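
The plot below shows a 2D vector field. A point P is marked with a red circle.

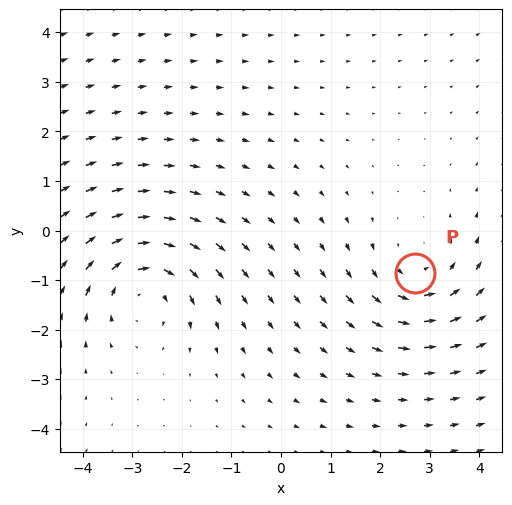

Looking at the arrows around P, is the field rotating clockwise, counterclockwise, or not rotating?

counterclockwise

Near P at (2.7, -0.9) the arrows circulate counterclockwise. The curl (z-component) there is about +2; positive curl means counterclockwise rotation.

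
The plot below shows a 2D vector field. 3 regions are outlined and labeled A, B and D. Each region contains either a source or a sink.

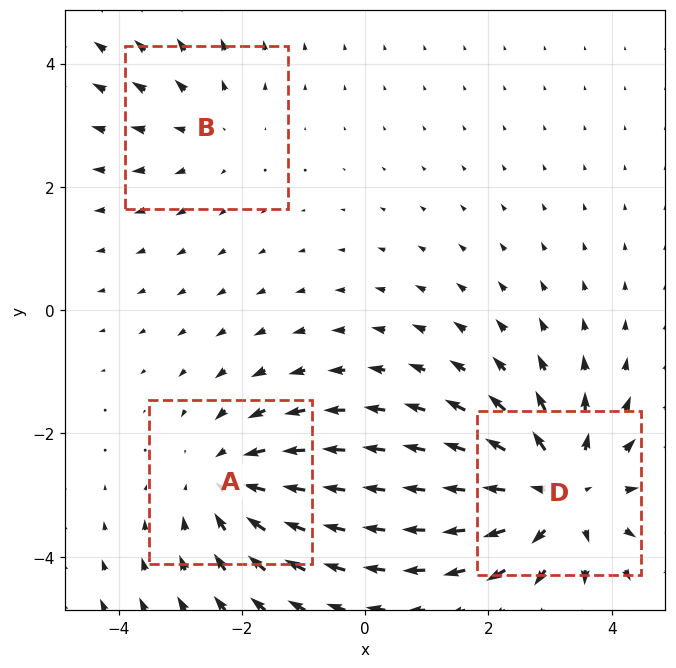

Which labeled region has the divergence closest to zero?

B

Divergence at each region's feature centre — A: about -3, B: about +2, D: about +4. Region B is closest to zero.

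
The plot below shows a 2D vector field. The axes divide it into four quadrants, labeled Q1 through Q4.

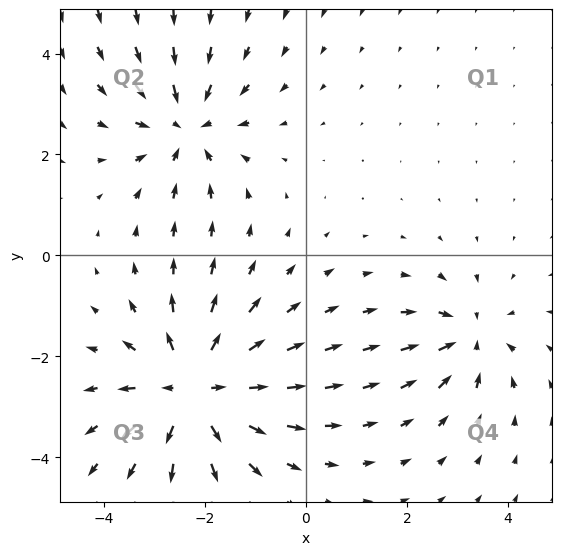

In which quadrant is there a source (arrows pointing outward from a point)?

Q3

The source sits at approximately (-2.2, -2.6), which lies in quadrant Q3. The divergence there is about +5, positive as expected for a source.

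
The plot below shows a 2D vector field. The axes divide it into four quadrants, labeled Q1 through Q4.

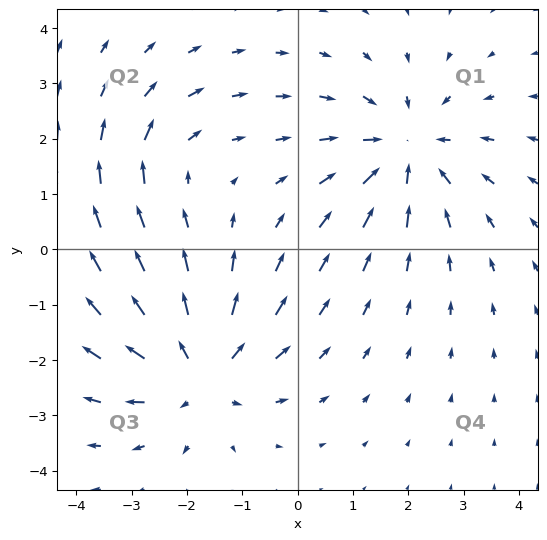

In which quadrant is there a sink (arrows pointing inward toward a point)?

The sink sits at approximately (2.0, 1.8), which lies in quadrant Q1. The divergence there is about -4, negative as expected for a sink.

Q1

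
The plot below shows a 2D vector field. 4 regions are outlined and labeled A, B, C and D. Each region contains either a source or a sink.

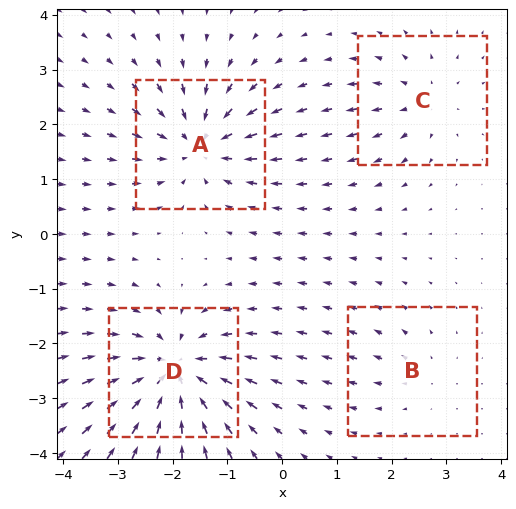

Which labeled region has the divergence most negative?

D

Divergence at each region's feature centre — A: about -7, B: about +3, C: about +4, D: about -8. Region D is most negative.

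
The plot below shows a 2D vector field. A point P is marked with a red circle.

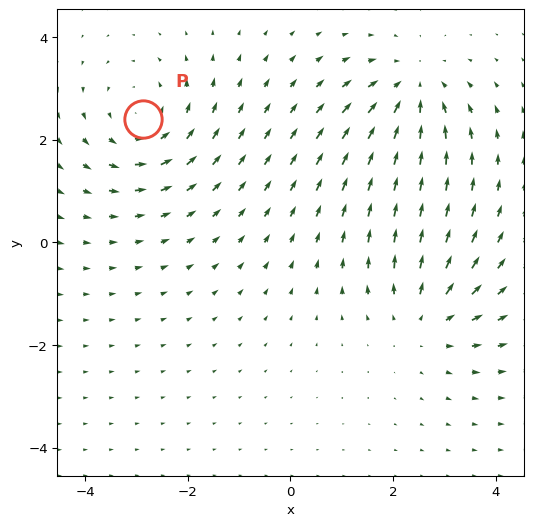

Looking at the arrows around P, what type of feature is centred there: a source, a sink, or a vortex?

vortex

At P (-2.9, 2.4) the arrows circulate counterclockwise. Divergence ≈0, curl about +2 — near-zero divergence with nonzero curl is a vortex.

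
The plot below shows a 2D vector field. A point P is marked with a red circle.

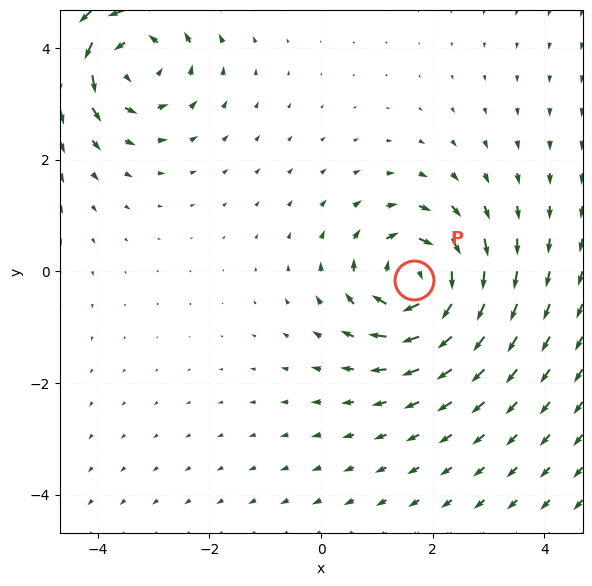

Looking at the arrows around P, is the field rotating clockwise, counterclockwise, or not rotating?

clockwise

Near P at (1.7, -0.2) the arrows circulate clockwise. The curl (z-component) there is about -5; negative curl means clockwise rotation.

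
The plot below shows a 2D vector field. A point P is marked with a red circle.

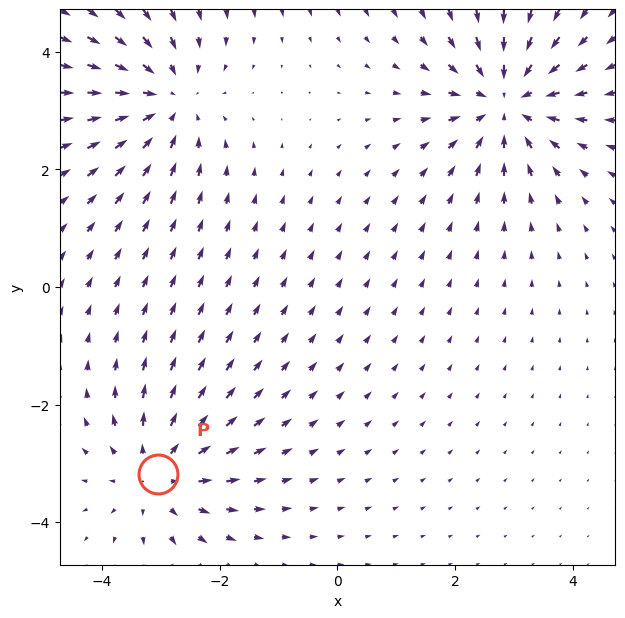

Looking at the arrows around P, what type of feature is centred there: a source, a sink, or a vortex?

source

At P (-3.1, -3.2) the arrows spread outward. Divergence about +3, curl ≈0 — positive divergence with near-zero curl is a source.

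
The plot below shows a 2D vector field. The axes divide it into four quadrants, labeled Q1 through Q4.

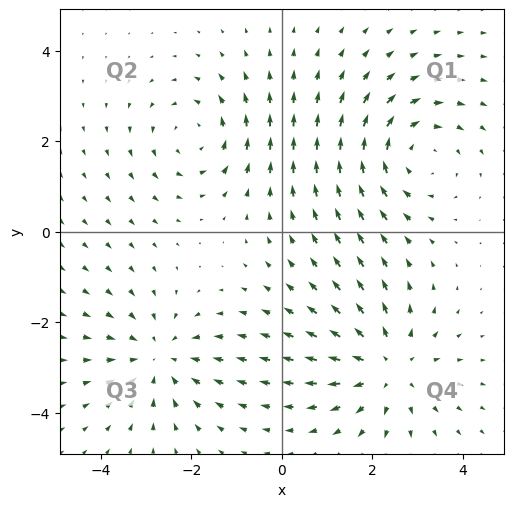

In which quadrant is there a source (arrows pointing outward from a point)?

Q4

The source sits at approximately (2.3, -3.0), which lies in quadrant Q4. The divergence there is about +4, positive as expected for a source.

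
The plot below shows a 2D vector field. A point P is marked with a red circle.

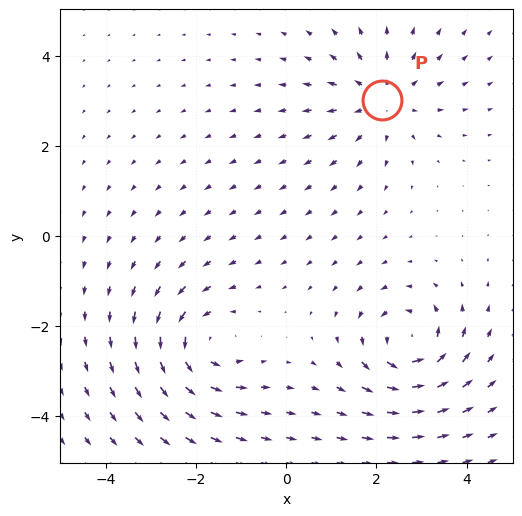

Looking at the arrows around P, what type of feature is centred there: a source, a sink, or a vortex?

At P (2.1, 3.0) the arrows spread outward. Divergence about +4, curl ≈0 — positive divergence with near-zero curl is a source.

source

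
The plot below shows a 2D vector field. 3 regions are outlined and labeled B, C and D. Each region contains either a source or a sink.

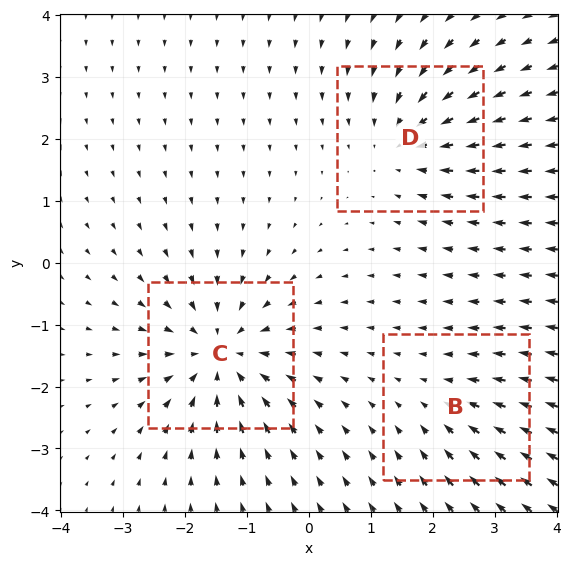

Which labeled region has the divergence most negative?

C

Divergence at each region's feature centre — B: about -2, C: about -5, D: about -3. Region C is most negative.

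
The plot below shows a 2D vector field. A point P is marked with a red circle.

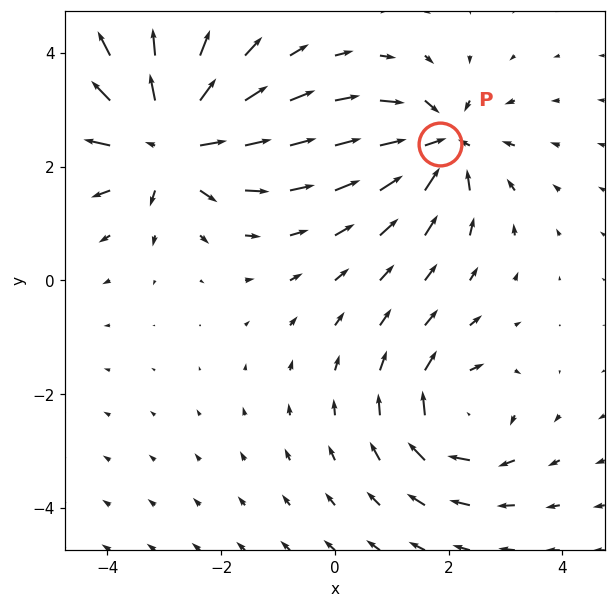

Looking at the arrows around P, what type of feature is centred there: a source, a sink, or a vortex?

sink

At P (1.9, 2.4) the arrows converge inward. Divergence about -4, curl ≈0 — negative divergence with near-zero curl is a sink.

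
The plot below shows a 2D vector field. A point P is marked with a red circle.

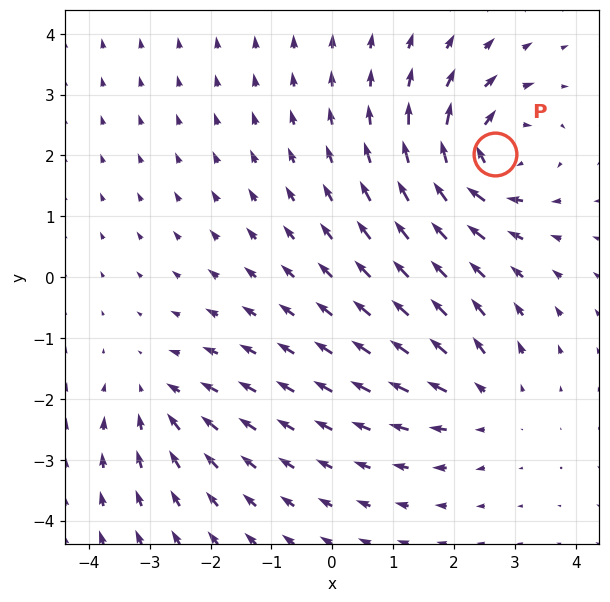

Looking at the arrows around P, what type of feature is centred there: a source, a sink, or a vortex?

At P (2.7, 2.0) the arrows circulate clockwise. Divergence ≈0, curl about -7 — near-zero divergence with nonzero curl is a vortex.

vortex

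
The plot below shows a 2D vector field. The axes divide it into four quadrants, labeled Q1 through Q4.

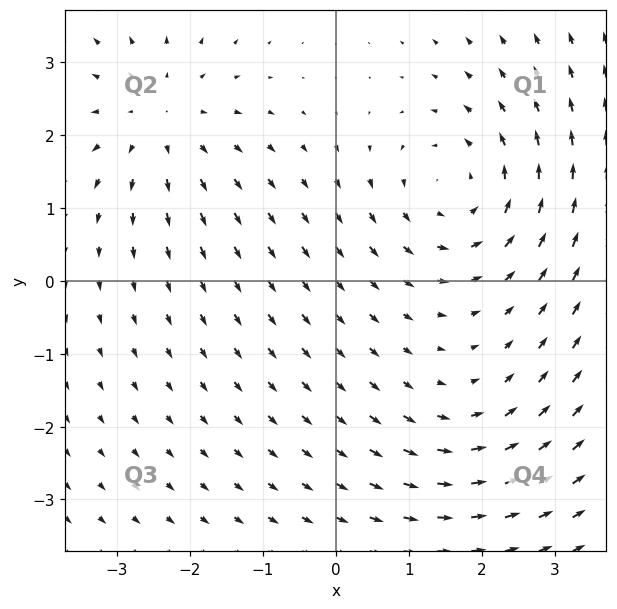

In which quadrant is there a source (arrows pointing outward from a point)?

The source sits at approximately (-2.4, 2.2), which lies in quadrant Q2. The divergence there is about +3, positive as expected for a source.

Q2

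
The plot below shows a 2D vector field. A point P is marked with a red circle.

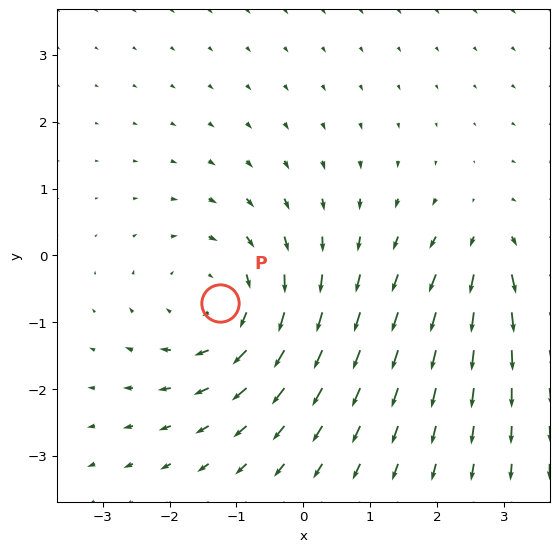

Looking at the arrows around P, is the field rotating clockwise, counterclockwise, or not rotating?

Near P at (-1.2, -0.7) the arrows circulate clockwise. The curl (z-component) there is about -4; negative curl means clockwise rotation.

clockwise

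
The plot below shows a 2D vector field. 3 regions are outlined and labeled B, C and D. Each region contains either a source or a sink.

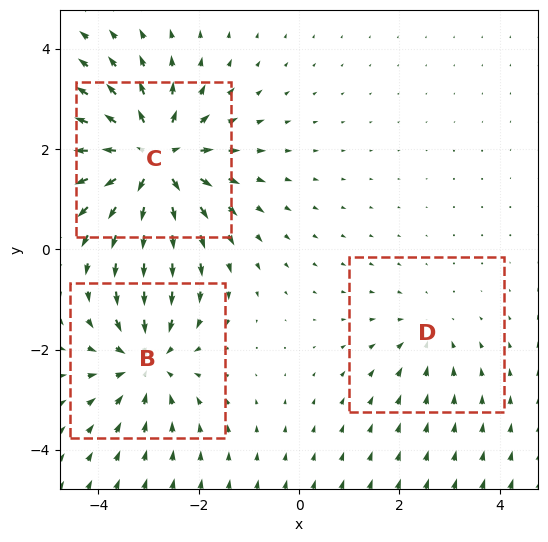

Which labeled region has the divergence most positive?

C

Divergence at each region's feature centre — B: about -4, C: about +5, D: about -2. Region C is most positive.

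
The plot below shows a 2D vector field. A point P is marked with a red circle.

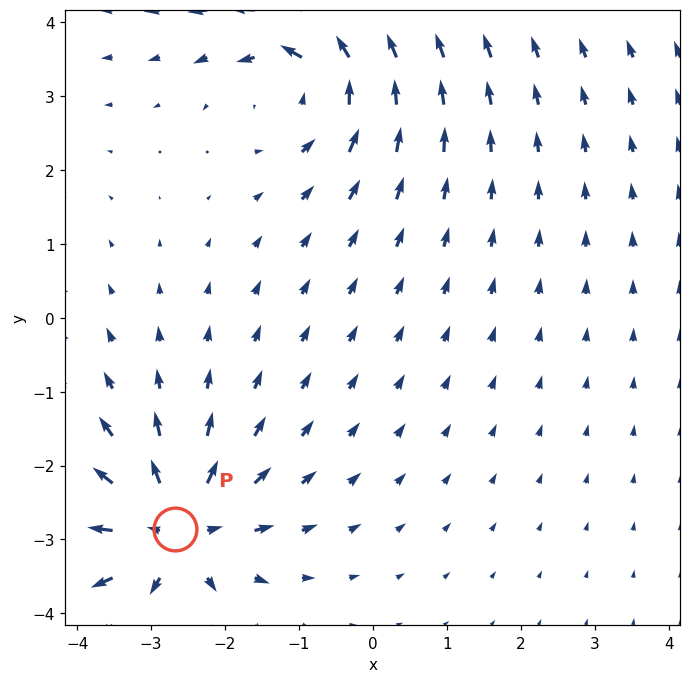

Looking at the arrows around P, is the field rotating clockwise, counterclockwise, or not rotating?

Near P at (-2.7, -2.9) the arrows show no circulation. The curl there is ≈0.

not rotating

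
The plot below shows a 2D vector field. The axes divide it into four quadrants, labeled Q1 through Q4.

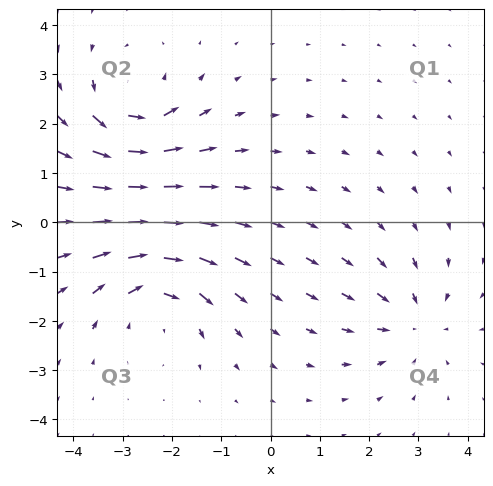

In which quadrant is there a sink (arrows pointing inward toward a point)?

The sink sits at approximately (2.9, -2.0), which lies in quadrant Q4. The divergence there is about -3, negative as expected for a sink.

Q4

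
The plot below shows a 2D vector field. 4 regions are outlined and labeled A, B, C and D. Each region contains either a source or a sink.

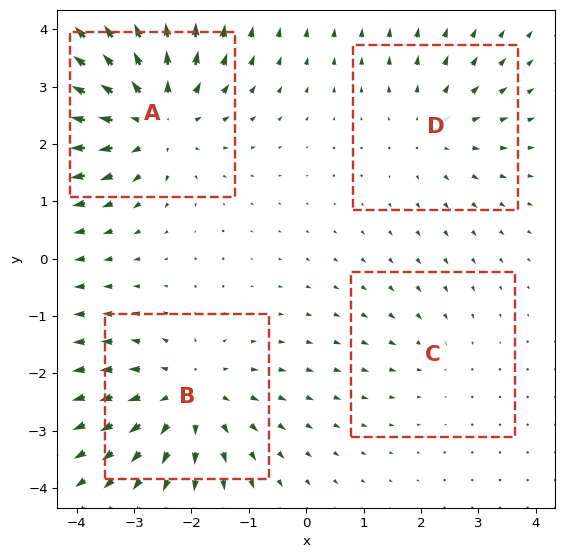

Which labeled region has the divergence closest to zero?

Divergence at each region's feature centre — A: about +6, B: about +4, C: about -2, D: about +3. Region C is closest to zero.

C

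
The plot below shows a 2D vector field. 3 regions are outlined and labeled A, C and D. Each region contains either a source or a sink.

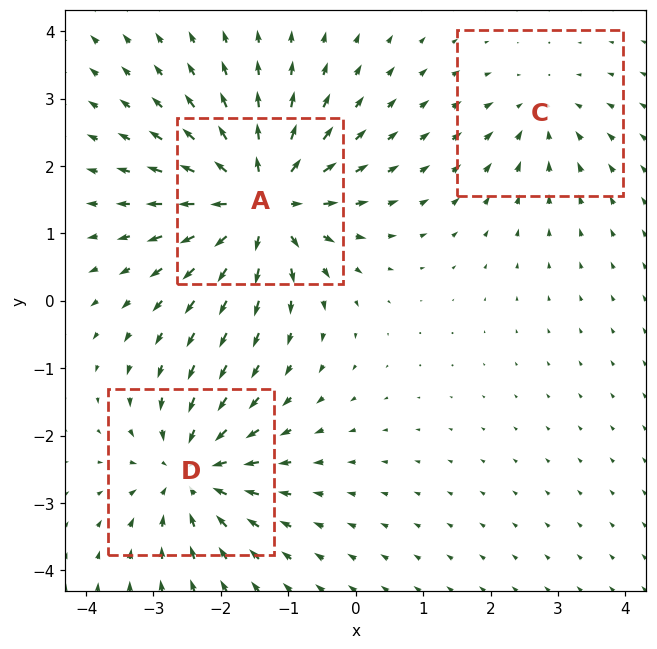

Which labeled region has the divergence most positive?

Divergence at each region's feature centre — A: about +6, C: about -2, D: about -4. Region A is most positive.

A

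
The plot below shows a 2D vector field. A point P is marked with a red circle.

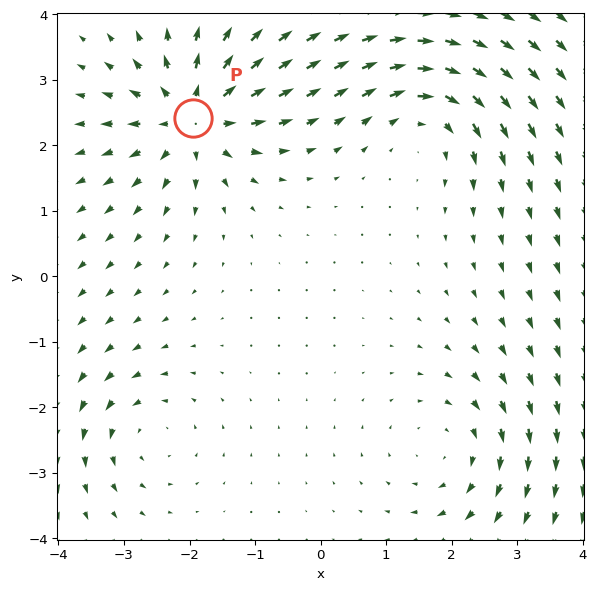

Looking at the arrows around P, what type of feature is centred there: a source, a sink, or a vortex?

source

At P (-1.9, 2.4) the arrows spread outward. Divergence about +7, curl ≈0 — positive divergence with near-zero curl is a source.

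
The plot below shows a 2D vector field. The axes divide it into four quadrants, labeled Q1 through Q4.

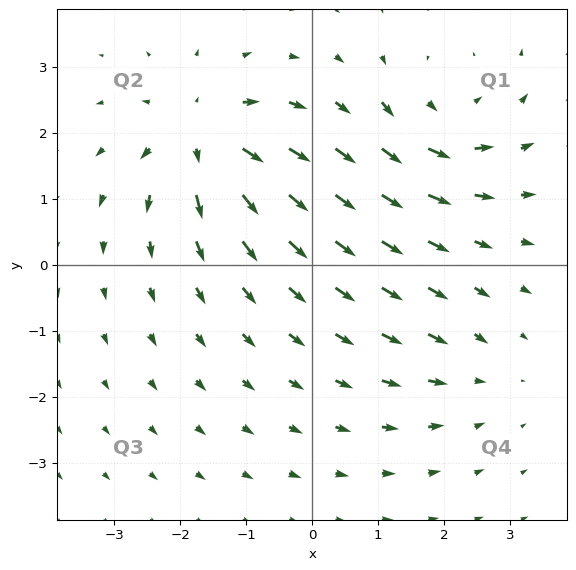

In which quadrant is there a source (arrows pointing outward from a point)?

The source sits at approximately (-1.7, 1.9), which lies in quadrant Q2. The divergence there is about +6, positive as expected for a source.

Q2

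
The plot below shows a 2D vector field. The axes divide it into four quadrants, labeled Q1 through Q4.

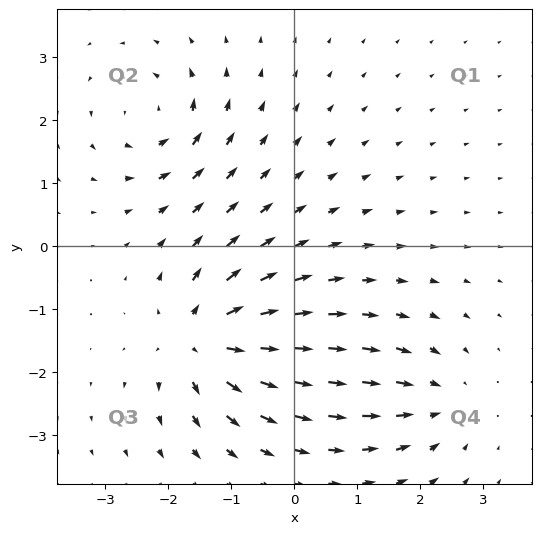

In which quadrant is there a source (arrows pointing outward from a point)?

The source sits at approximately (-1.5, -1.5), which lies in quadrant Q3. The divergence there is about +7, positive as expected for a source.

Q3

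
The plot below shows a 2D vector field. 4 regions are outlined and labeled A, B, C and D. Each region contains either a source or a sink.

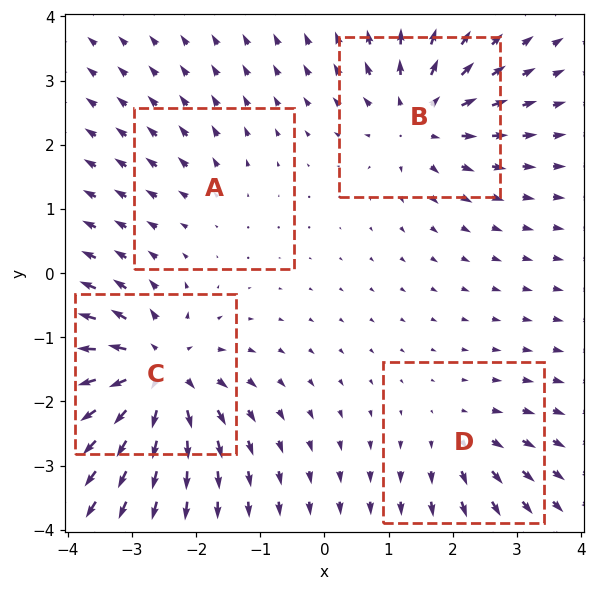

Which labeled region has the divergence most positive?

C

Divergence at each region's feature centre — A: about +2, B: about +6, C: about +9, D: about +4. Region C is most positive.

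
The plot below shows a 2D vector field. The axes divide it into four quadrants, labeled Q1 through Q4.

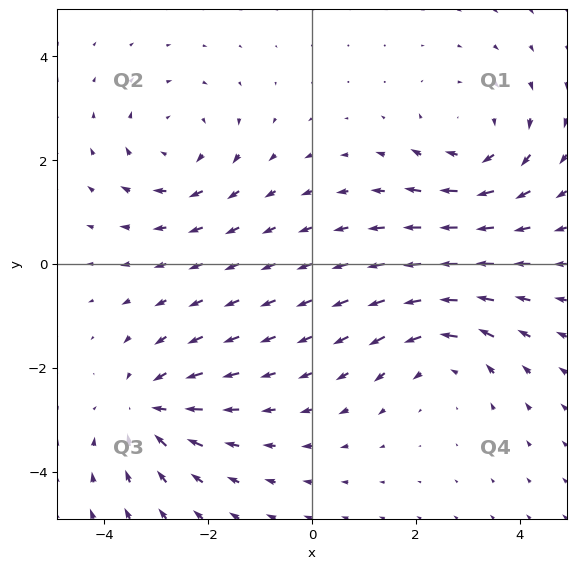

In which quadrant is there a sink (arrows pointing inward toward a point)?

Q3

The sink sits at approximately (-3.2, -2.8), which lies in quadrant Q3. The divergence there is about -4, negative as expected for a sink.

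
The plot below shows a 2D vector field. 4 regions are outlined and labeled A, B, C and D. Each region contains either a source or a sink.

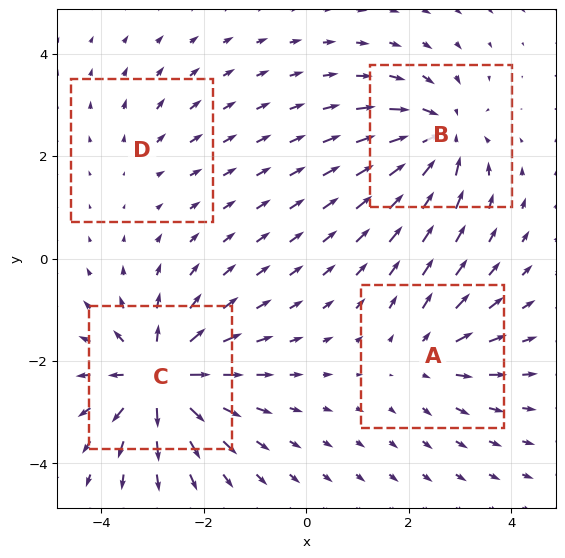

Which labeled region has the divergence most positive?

Divergence at each region's feature centre — A: about +4, B: about -6, C: about +8, D: about +2. Region C is most positive.

C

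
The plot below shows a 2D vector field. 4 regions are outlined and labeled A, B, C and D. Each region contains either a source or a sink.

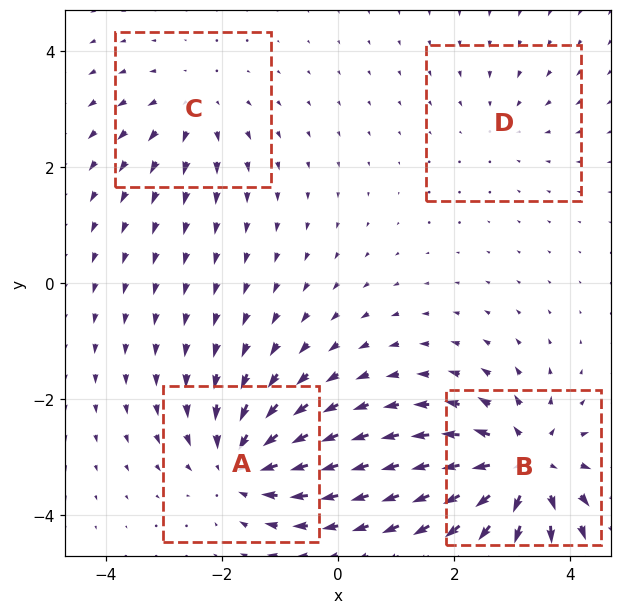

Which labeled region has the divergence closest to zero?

D

Divergence at each region's feature centre — A: about -6, B: about +7, C: about +3, D: about -2. Region D is closest to zero.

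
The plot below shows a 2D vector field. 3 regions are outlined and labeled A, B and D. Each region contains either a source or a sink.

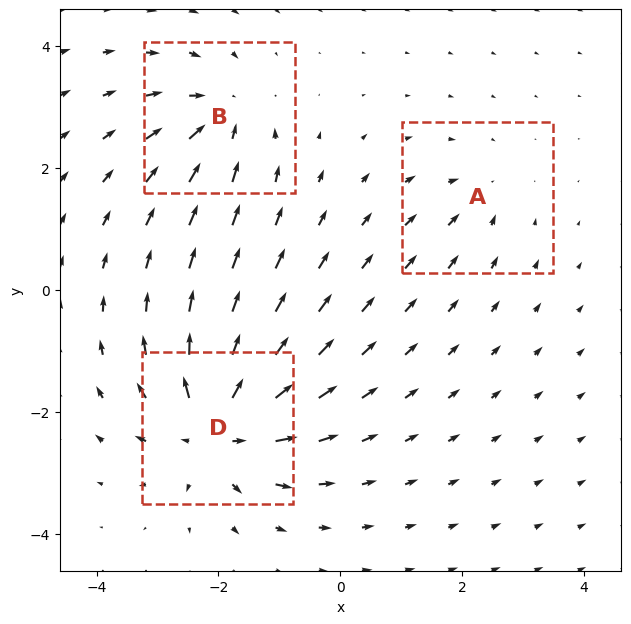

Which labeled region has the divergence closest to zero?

A

Divergence at each region's feature centre — A: about -2, B: about -4, D: about +6. Region A is closest to zero.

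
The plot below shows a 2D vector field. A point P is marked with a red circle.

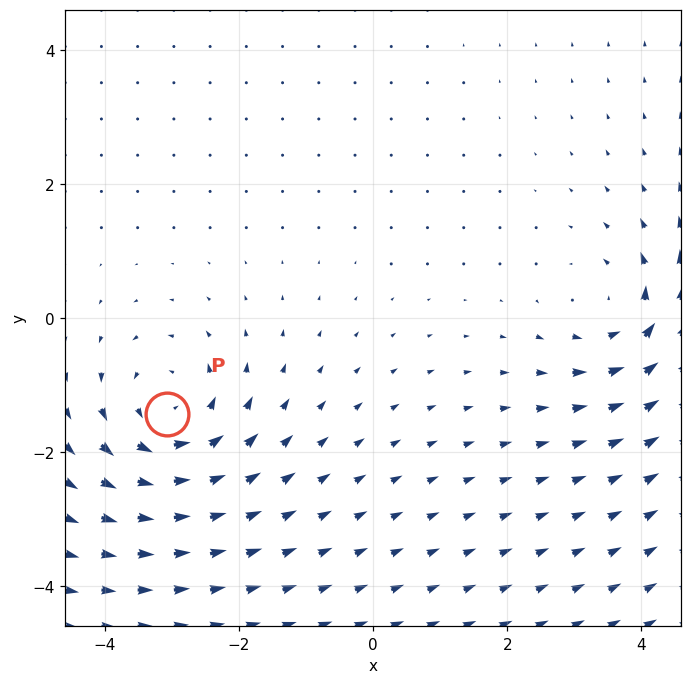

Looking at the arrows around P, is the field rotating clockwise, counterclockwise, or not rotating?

Near P at (-3.1, -1.4) the arrows circulate counterclockwise. The curl (z-component) there is about +5; positive curl means counterclockwise rotation.

counterclockwise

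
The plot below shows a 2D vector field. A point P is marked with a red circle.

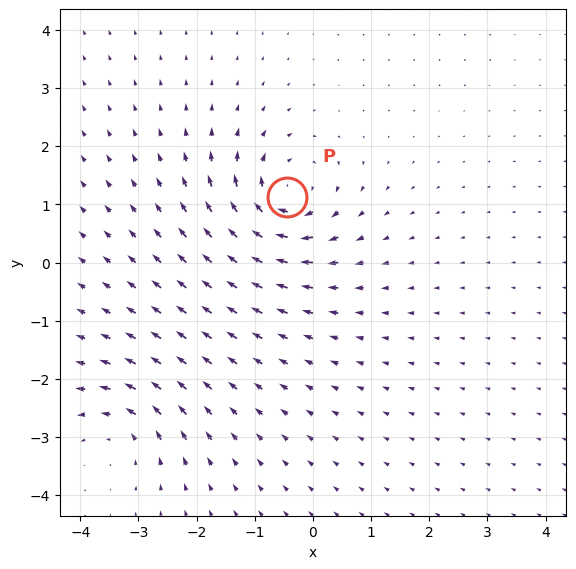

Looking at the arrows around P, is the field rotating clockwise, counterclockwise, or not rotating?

clockwise

Near P at (-0.5, 1.1) the arrows circulate clockwise. The curl (z-component) there is about -6; negative curl means clockwise rotation.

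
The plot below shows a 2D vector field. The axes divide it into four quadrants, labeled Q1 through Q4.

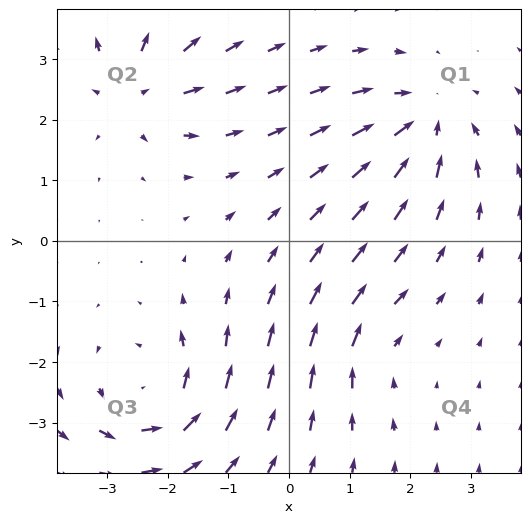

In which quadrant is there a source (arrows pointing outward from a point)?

The source sits at approximately (-2.5, 2.5), which lies in quadrant Q2. The divergence there is about +5, positive as expected for a source.

Q2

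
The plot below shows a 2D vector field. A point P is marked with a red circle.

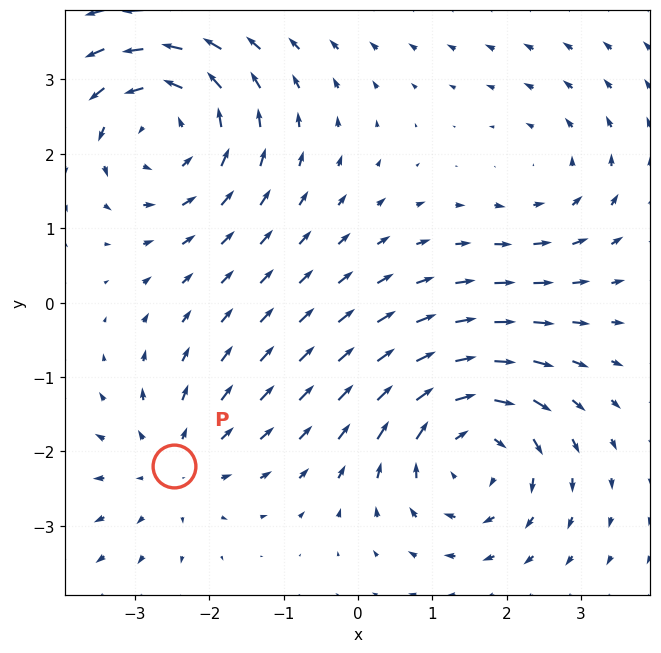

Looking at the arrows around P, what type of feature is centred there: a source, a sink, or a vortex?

source

At P (-2.5, -2.2) the arrows spread outward. Divergence about +3, curl ≈0 — positive divergence with near-zero curl is a source.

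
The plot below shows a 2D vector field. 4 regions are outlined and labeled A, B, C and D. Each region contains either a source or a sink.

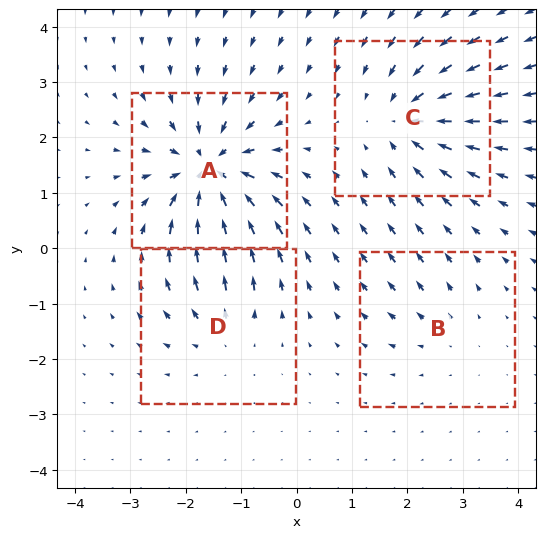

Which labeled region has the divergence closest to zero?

Divergence at each region's feature centre — A: about -8, B: about +2, C: about -6, D: about +4. Region B is closest to zero.

B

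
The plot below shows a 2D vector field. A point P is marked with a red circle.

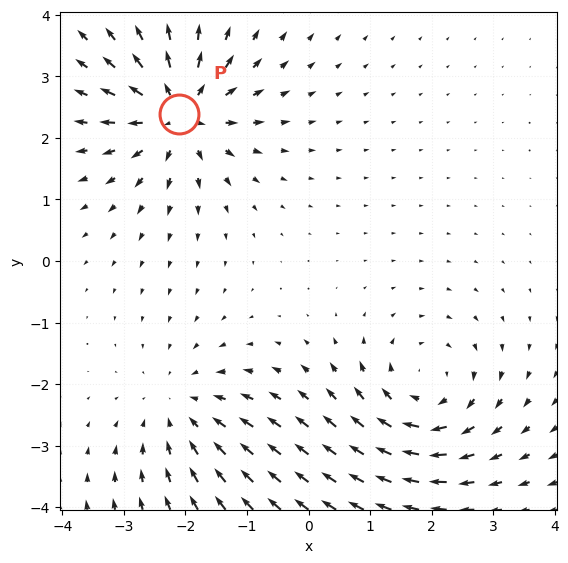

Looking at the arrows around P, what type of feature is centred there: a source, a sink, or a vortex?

source

At P (-2.1, 2.4) the arrows spread outward. Divergence about +7, curl ≈0 — positive divergence with near-zero curl is a source.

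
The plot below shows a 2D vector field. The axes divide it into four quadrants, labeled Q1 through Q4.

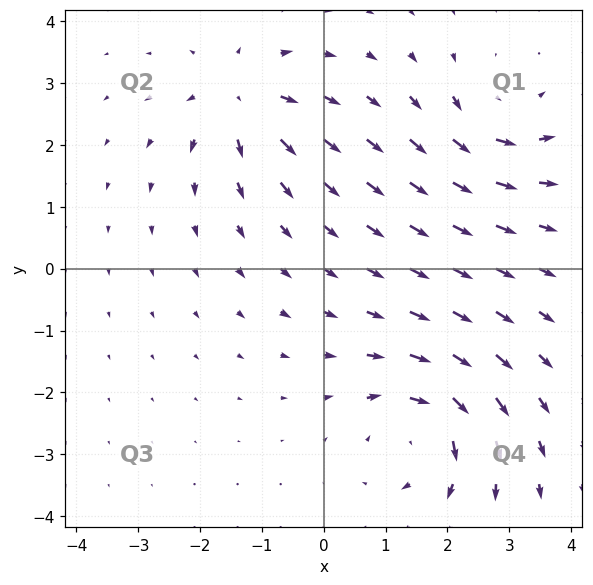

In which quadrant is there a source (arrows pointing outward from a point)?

The source sits at approximately (-1.4, 2.7), which lies in quadrant Q2. The divergence there is about +5, positive as expected for a source.

Q2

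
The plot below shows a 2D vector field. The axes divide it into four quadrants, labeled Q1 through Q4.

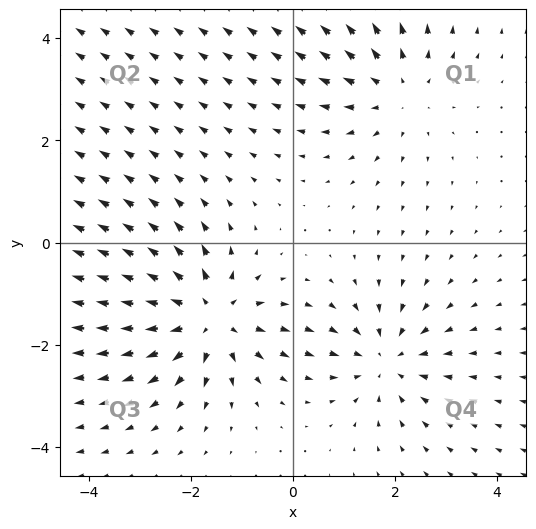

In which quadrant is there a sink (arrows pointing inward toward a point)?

The sink sits at approximately (1.8, -2.3), which lies in quadrant Q4. The divergence there is about -3, negative as expected for a sink.

Q4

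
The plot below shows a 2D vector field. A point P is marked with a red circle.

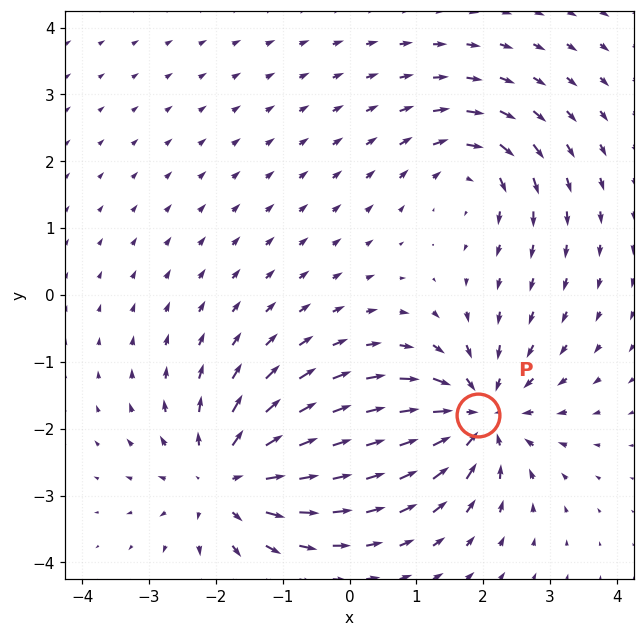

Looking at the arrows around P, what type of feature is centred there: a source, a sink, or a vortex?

sink

At P (1.9, -1.8) the arrows converge inward. Divergence about -5, curl ≈0 — negative divergence with near-zero curl is a sink.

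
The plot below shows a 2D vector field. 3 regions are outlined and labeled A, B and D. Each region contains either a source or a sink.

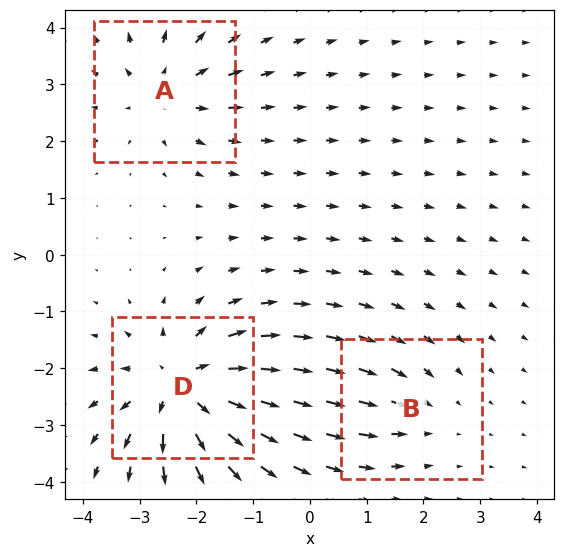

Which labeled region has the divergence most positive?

Divergence at each region's feature centre — A: about +3, B: about -2, D: about +6. Region D is most positive.

D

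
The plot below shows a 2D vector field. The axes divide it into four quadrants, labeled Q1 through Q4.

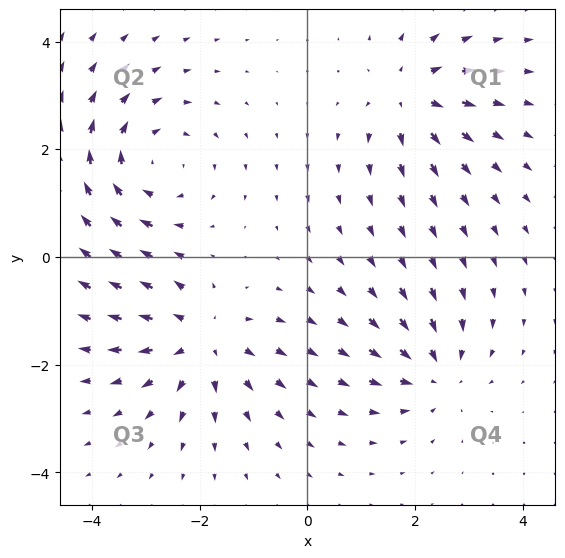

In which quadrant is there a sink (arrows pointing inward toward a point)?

The sink sits at approximately (2.4, -2.2), which lies in quadrant Q4. The divergence there is about -3, negative as expected for a sink.

Q4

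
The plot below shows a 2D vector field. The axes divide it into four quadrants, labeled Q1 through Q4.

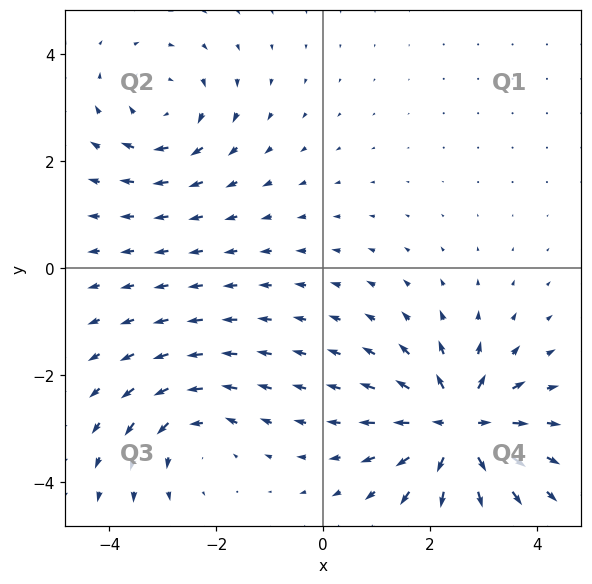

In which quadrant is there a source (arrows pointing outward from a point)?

Q4

The source sits at approximately (2.5, -3.0), which lies in quadrant Q4. The divergence there is about +7, positive as expected for a source.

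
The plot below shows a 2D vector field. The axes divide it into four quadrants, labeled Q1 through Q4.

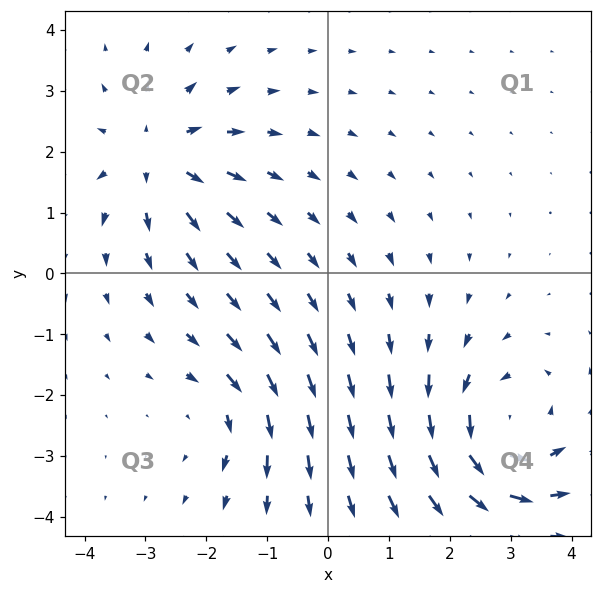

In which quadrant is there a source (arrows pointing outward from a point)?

The source sits at approximately (-2.8, 1.9), which lies in quadrant Q2. The divergence there is about +4, positive as expected for a source.

Q2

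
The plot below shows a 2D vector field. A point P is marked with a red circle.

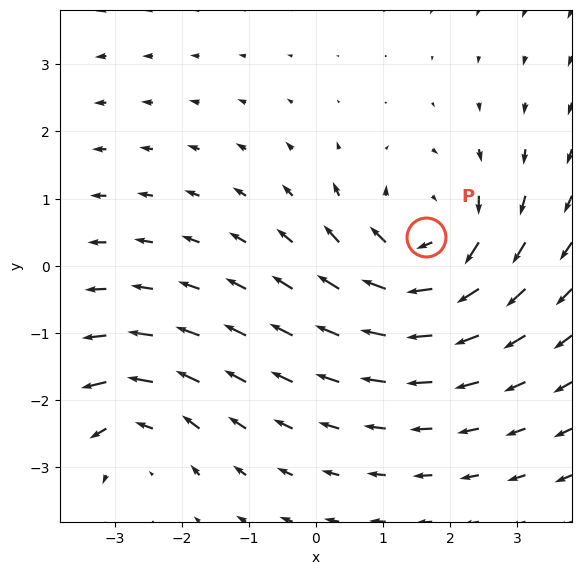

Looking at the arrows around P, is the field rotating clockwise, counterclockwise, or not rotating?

clockwise

Near P at (1.6, 0.4) the arrows circulate clockwise. The curl (z-component) there is about -4; negative curl means clockwise rotation.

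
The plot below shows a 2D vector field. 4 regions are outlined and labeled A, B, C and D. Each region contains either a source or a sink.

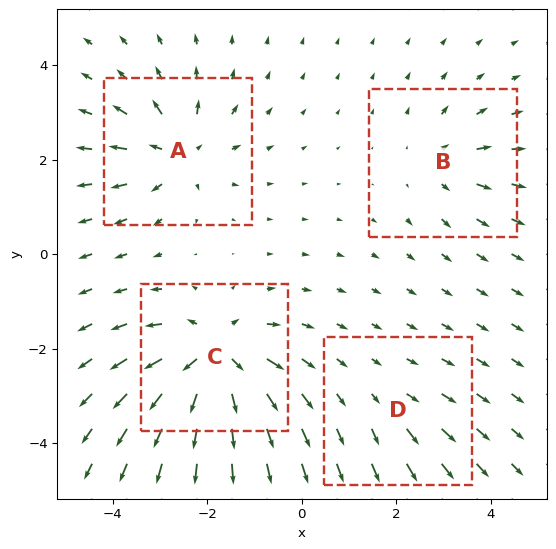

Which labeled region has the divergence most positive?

Divergence at each region's feature centre — A: about +6, B: about +4, C: about +8, D: about +2. Region C is most positive.

C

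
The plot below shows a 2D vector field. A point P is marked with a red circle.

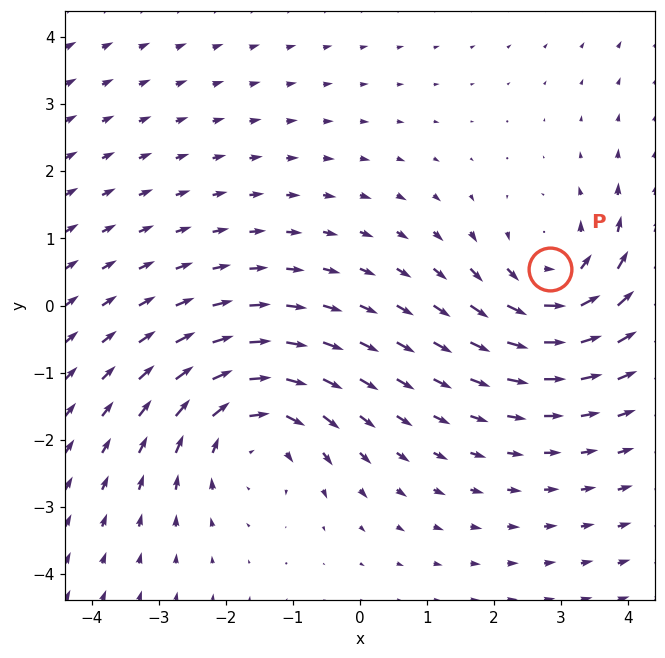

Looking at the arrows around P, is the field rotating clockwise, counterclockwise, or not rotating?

counterclockwise

Near P at (2.8, 0.5) the arrows circulate counterclockwise. The curl (z-component) there is about +3; positive curl means counterclockwise rotation.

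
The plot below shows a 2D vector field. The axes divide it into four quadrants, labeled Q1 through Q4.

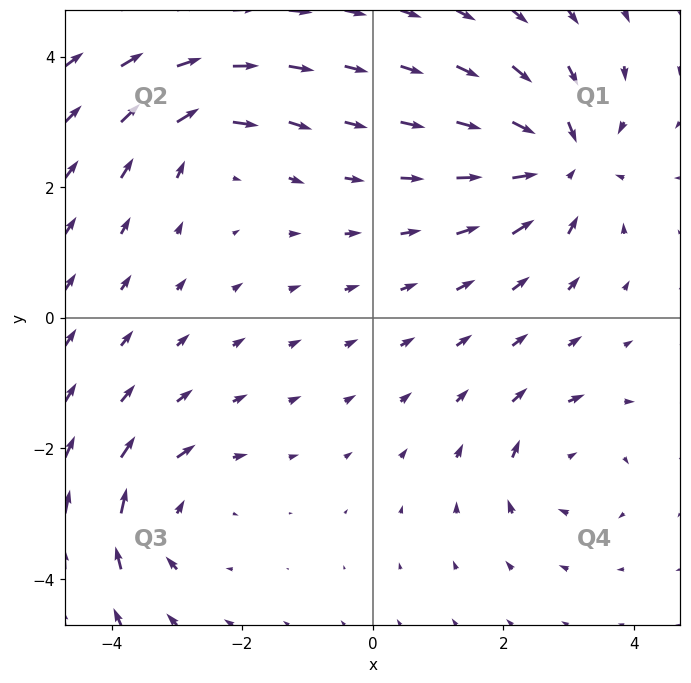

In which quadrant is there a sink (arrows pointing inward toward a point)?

The sink sits at approximately (2.9, 2.4), which lies in quadrant Q1. The divergence there is about -6, negative as expected for a sink.

Q1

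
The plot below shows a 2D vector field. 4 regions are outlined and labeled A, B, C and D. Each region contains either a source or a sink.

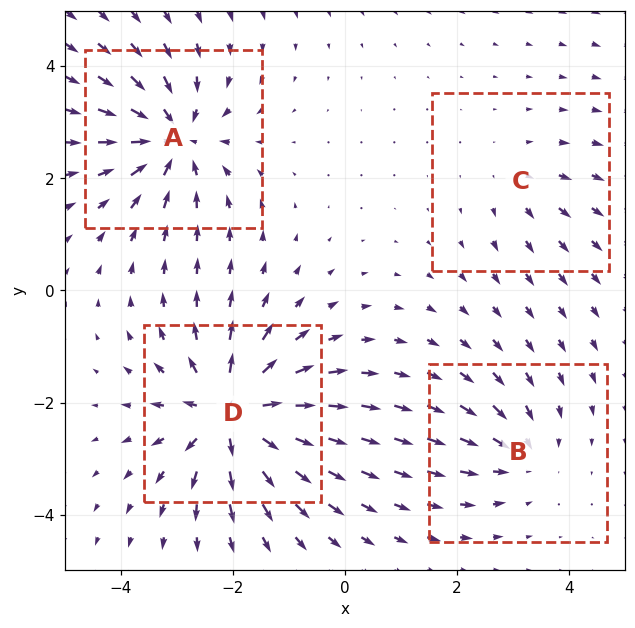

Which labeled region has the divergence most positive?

D

Divergence at each region's feature centre — A: about -6, B: about -4, C: about +2, D: about +8. Region D is most positive.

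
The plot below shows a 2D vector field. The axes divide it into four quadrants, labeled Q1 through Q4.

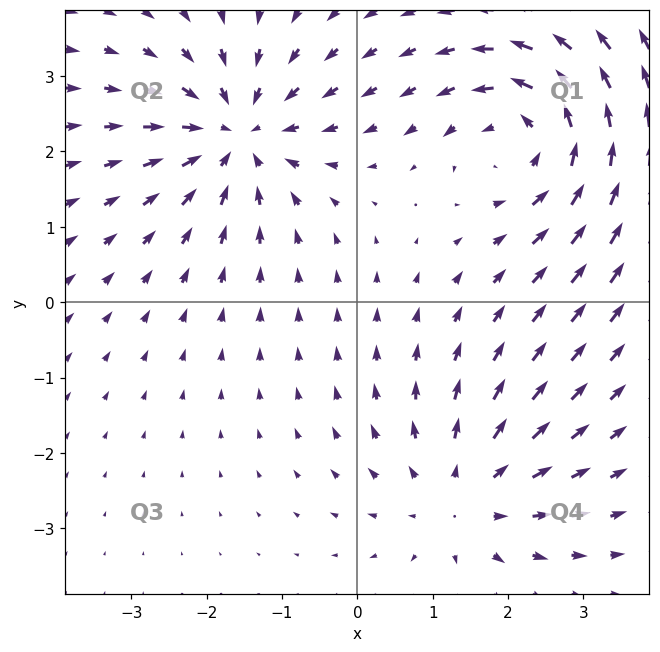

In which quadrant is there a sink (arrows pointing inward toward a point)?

The sink sits at approximately (-1.6, 2.2), which lies in quadrant Q2. The divergence there is about -4, negative as expected for a sink.

Q2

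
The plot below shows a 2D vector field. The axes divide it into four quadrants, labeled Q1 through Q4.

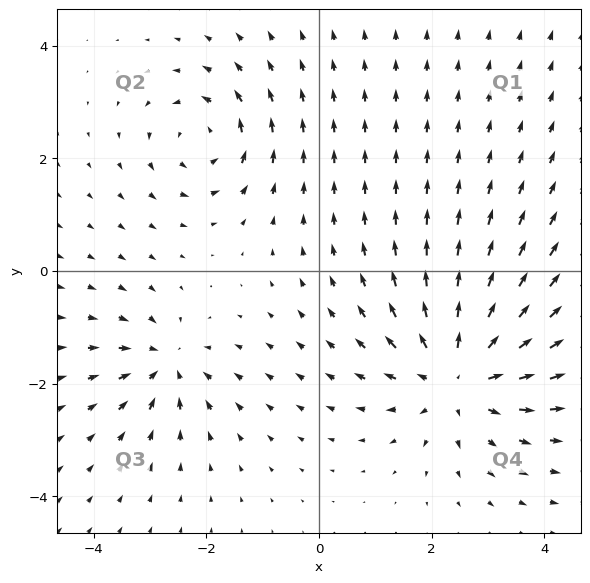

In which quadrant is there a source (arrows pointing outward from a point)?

The source sits at approximately (2.5, -1.9), which lies in quadrant Q4. The divergence there is about +5, positive as expected for a source.

Q4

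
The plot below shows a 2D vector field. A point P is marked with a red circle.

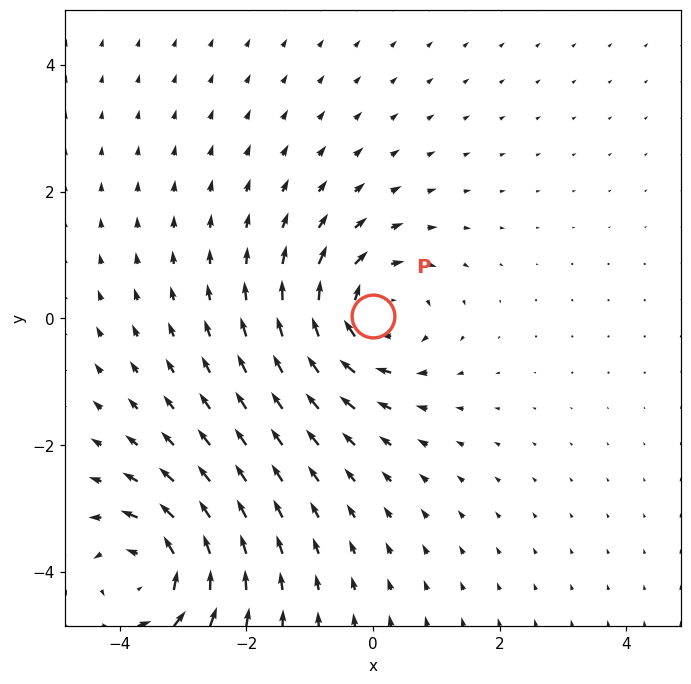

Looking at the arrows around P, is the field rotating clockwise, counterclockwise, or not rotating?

Near P at (-0.0, 0.0) the arrows circulate clockwise. The curl (z-component) there is about -5; negative curl means clockwise rotation.

clockwise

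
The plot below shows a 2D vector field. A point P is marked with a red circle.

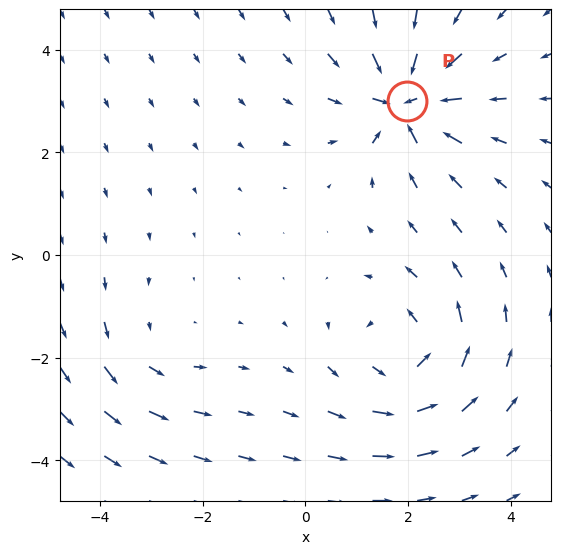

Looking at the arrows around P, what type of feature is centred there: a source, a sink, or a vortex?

sink

At P (2.0, 3.0) the arrows converge inward. Divergence about -6, curl ≈0 — negative divergence with near-zero curl is a sink.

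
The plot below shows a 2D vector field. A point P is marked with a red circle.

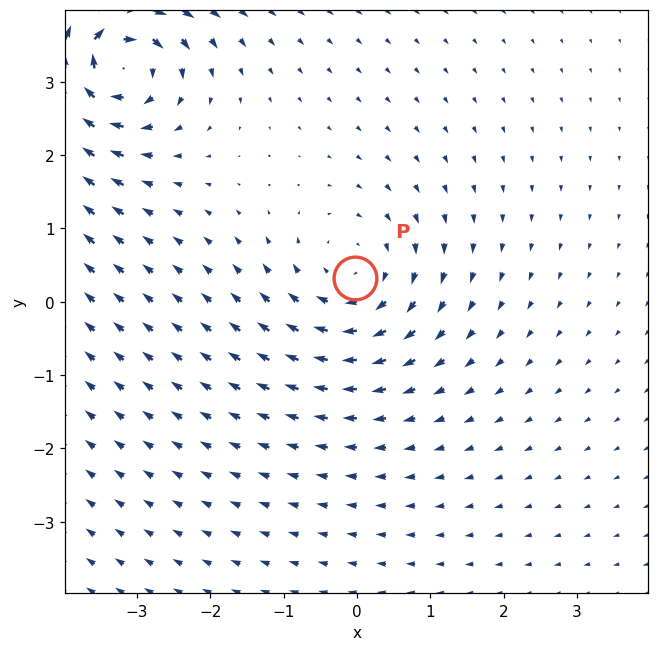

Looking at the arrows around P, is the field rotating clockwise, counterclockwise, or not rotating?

Near P at (-0.0, 0.3) the arrows circulate clockwise. The curl (z-component) there is about -3; negative curl means clockwise rotation.

clockwise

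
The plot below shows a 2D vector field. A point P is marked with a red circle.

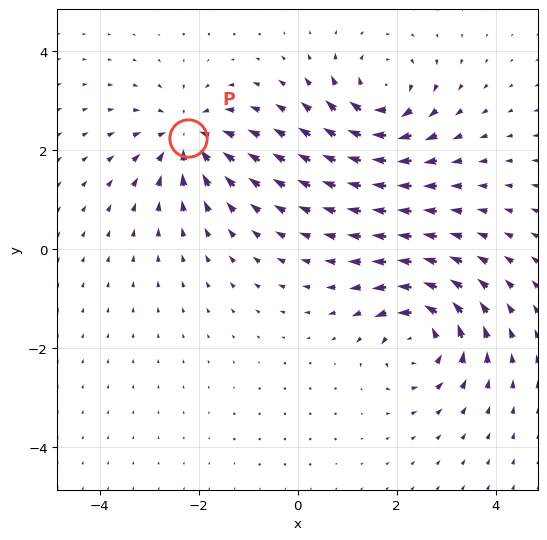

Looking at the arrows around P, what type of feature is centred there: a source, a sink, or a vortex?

At P (-2.2, 2.2) the arrows converge inward. Divergence about -5, curl ≈0 — negative divergence with near-zero curl is a sink.

sink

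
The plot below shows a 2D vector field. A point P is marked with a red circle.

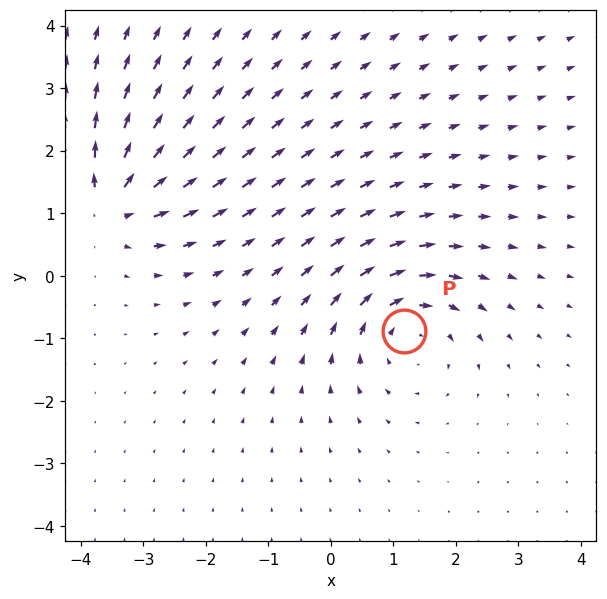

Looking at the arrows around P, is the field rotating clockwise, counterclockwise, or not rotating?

Near P at (1.2, -0.9) the arrows circulate clockwise. The curl (z-component) there is about -5; negative curl means clockwise rotation.

clockwise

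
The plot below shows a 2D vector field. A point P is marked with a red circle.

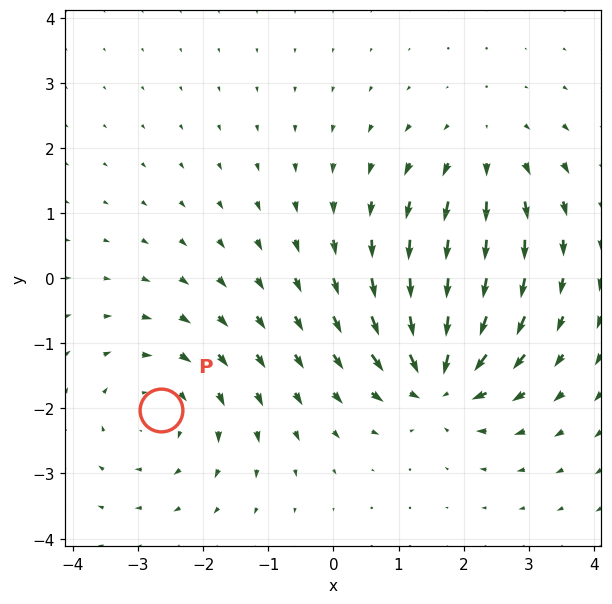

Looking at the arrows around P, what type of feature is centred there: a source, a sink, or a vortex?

vortex

At P (-2.6, -2.0) the arrows circulate clockwise. Divergence ≈0, curl about -3 — near-zero divergence with nonzero curl is a vortex.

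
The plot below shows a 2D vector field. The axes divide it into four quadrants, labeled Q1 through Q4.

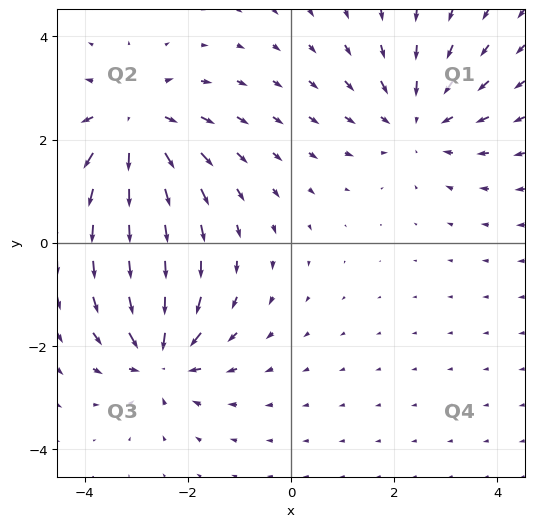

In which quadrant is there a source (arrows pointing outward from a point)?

Q2

The source sits at approximately (-3.1, 2.3), which lies in quadrant Q2. The divergence there is about +4, positive as expected for a source.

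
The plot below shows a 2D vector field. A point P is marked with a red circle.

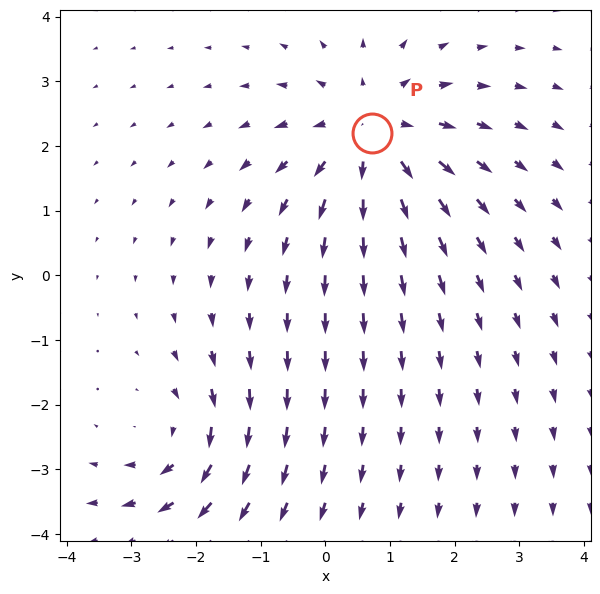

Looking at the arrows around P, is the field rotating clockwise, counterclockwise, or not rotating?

not rotating

Near P at (0.7, 2.2) the arrows show no circulation. The curl there is ≈0.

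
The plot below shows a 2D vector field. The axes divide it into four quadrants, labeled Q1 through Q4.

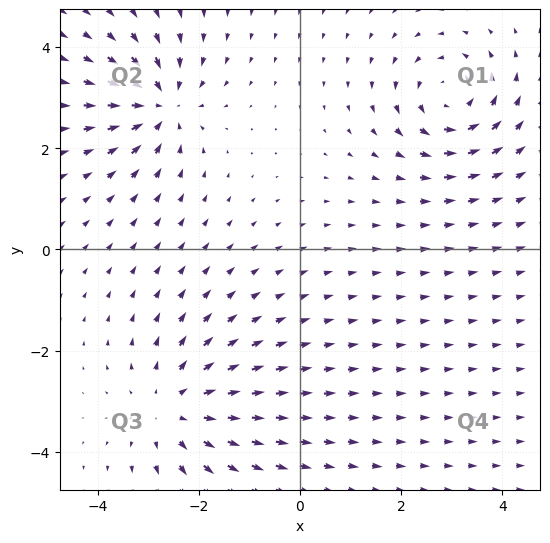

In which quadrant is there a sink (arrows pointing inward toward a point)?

Q2

The sink sits at approximately (-2.7, 2.9), which lies in quadrant Q2. The divergence there is about -6, negative as expected for a sink.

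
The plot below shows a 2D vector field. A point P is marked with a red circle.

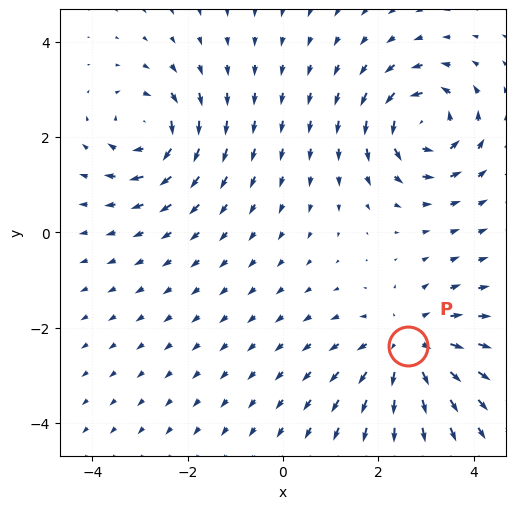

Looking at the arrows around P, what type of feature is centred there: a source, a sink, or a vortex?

At P (2.6, -2.4) the arrows spread outward. Divergence about +4, curl ≈0 — positive divergence with near-zero curl is a source.

source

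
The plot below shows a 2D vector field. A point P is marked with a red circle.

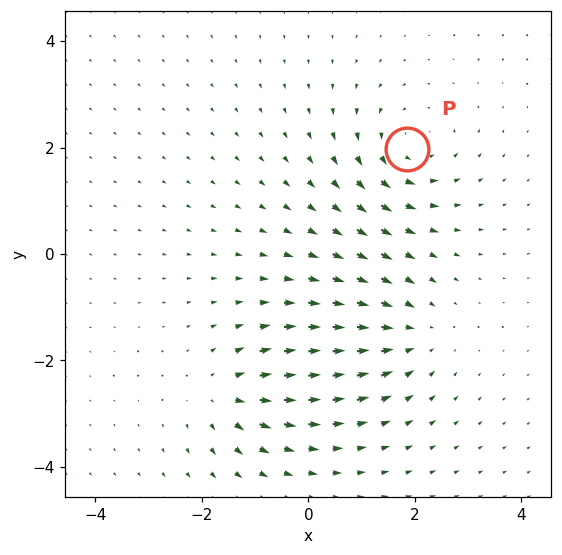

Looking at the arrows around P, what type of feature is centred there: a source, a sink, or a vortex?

At P (1.9, 2.0) the arrows circulate counterclockwise. Divergence ≈0, curl about +5 — near-zero divergence with nonzero curl is a vortex.

vortex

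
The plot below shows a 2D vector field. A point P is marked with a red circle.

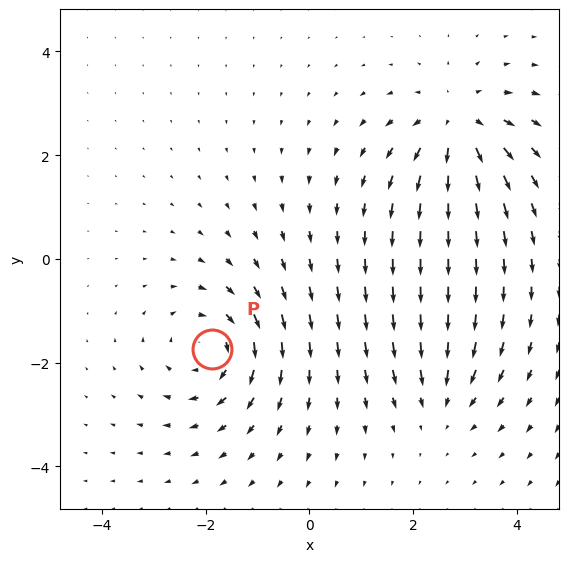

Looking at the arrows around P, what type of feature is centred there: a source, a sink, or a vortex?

vortex

At P (-1.9, -1.7) the arrows circulate clockwise. Divergence ≈0, curl about -5 — near-zero divergence with nonzero curl is a vortex.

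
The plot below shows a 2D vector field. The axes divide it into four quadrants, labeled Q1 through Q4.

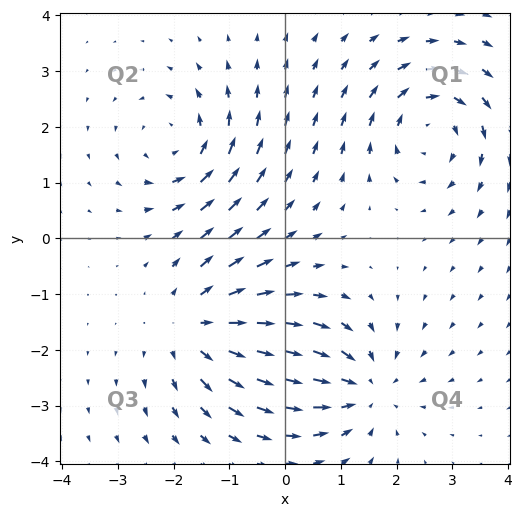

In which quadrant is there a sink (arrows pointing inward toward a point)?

The sink sits at approximately (1.4, -2.7), which lies in quadrant Q4. The divergence there is about -4, negative as expected for a sink.

Q4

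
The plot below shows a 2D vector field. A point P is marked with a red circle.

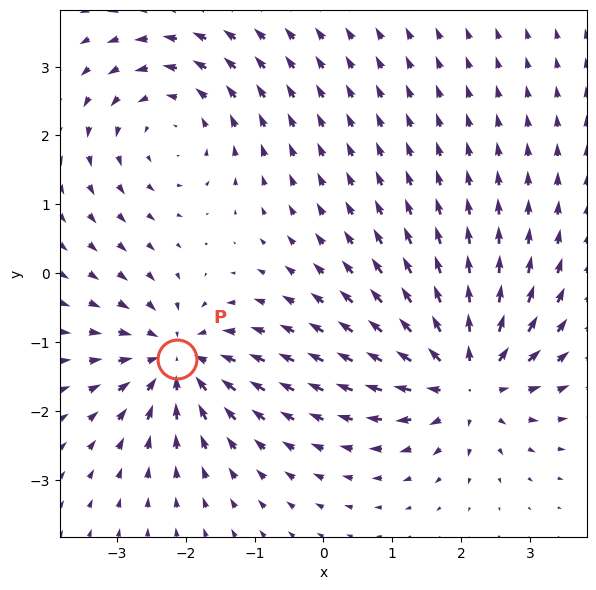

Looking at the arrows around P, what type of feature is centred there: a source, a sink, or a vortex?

sink

At P (-2.1, -1.3) the arrows converge inward. Divergence about -5, curl ≈0 — negative divergence with near-zero curl is a sink.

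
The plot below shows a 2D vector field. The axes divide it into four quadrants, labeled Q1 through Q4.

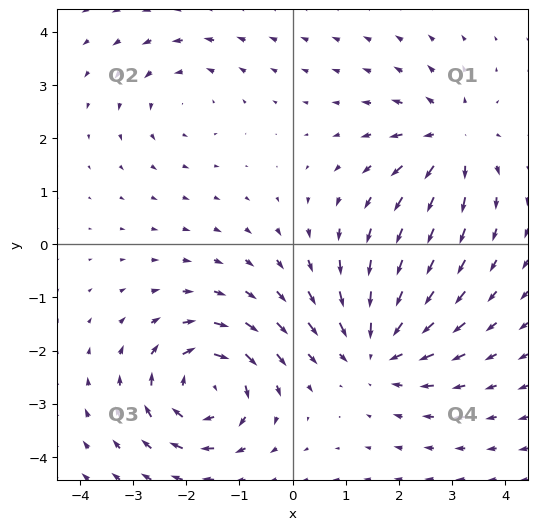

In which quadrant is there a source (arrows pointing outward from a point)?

The source sits at approximately (3.0, 2.0), which lies in quadrant Q1. The divergence there is about +5, positive as expected for a source.

Q1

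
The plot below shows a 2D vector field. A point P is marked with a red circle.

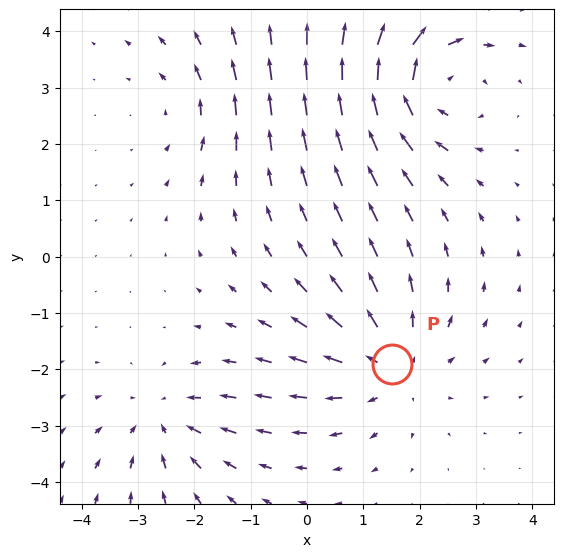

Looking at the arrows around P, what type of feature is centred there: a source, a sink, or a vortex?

source

At P (1.5, -1.9) the arrows spread outward. Divergence about +4, curl ≈0 — positive divergence with near-zero curl is a source.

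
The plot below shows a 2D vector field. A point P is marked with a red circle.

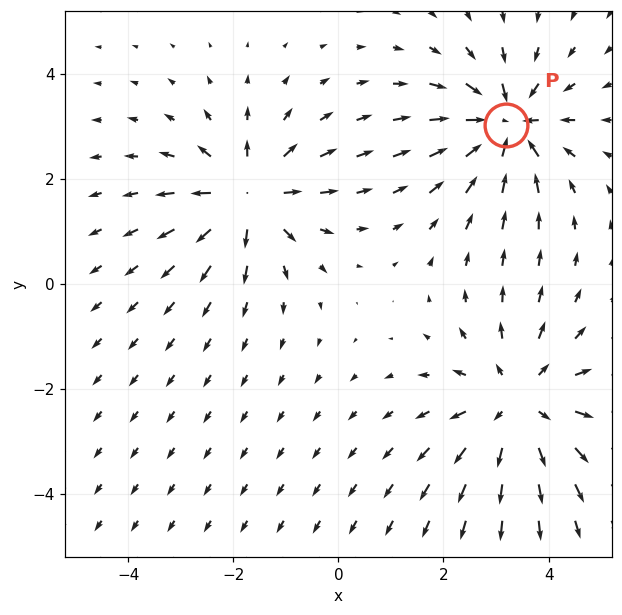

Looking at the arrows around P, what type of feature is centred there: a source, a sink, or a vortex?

At P (3.2, 3.0) the arrows converge inward. Divergence about -4, curl ≈0 — negative divergence with near-zero curl is a sink.

sink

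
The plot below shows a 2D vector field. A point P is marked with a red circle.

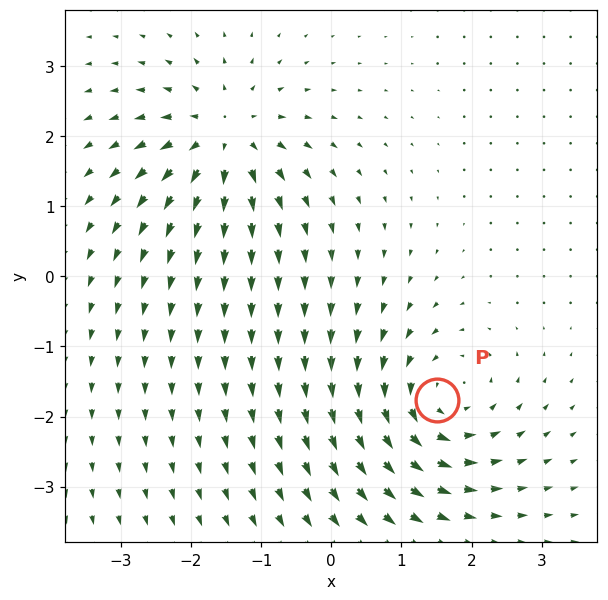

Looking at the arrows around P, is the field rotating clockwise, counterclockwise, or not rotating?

counterclockwise

Near P at (1.5, -1.8) the arrows circulate counterclockwise. The curl (z-component) there is about +5; positive curl means counterclockwise rotation.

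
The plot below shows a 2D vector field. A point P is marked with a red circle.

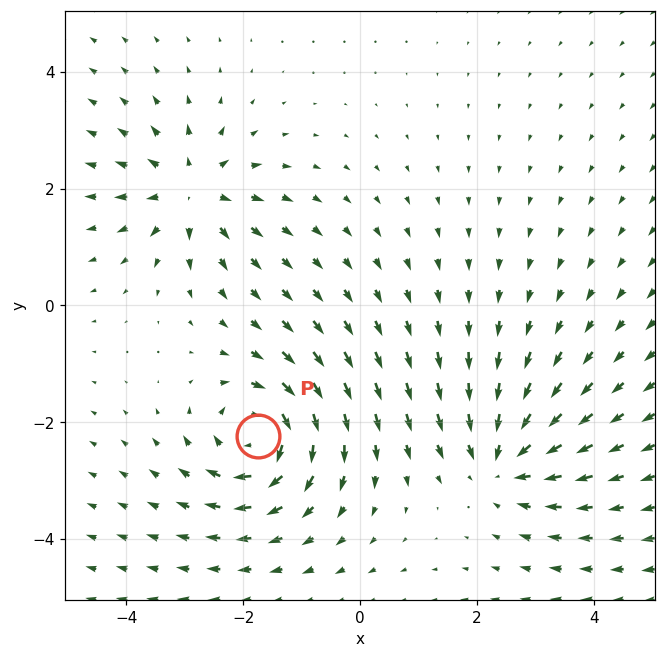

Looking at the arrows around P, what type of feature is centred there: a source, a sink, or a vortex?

vortex

At P (-1.7, -2.2) the arrows circulate clockwise. Divergence ≈0, curl about -5 — near-zero divergence with nonzero curl is a vortex.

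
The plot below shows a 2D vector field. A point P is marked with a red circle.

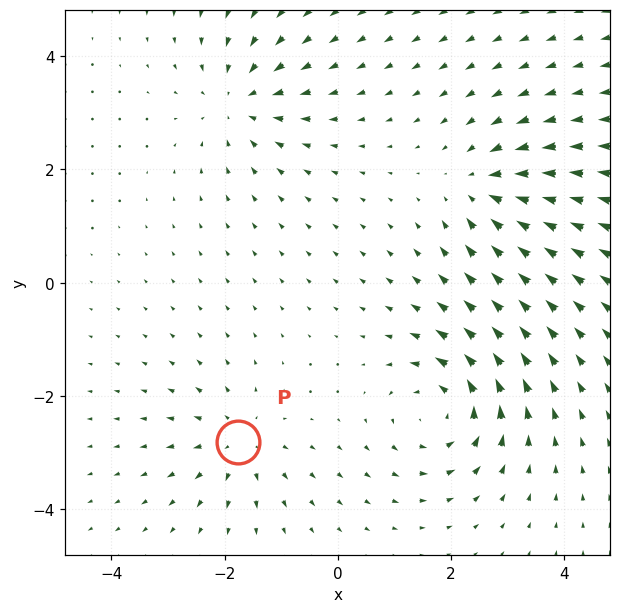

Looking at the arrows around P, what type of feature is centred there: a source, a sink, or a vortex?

source

At P (-1.8, -2.8) the arrows spread outward. Divergence about +3, curl ≈0 — positive divergence with near-zero curl is a source.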